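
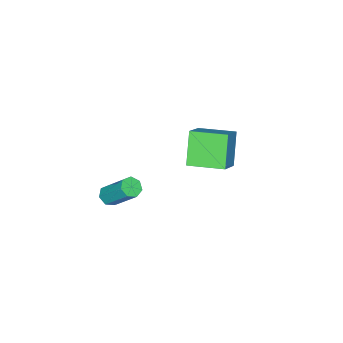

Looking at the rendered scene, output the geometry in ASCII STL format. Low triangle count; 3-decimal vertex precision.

solid 
facet normal -0.007 -0.650 -0.760
outer loop
vertex 3.925 -2.066 -0.634
vertex 3.424 -1.874 -0.794
vertex 3.932 -1.697 -0.95
endloop
endfacet
facet normal 1.000 -0.015 0.005
outer loop
vertex 3.925 -2.066 -0.634
vertex 3.932 -1.697 -0.95
vertex 3.937 -0.738 0.915
endloop
endfacet
facet normal 1.000 -0.015 0.005
outer loop
vertex 3.937 -0.738 0.915
vertex 3.932 -1.697 -0.95
vertex 3.944 -0.369 0.599
endloop
endfacet
facet normal 0.005 0.650 0.760
outer loop
vertex 3.937 -0.738 0.915
vertex 3.944 -0.369 0.599
vertex 3.436 -0.546 0.754
endloop
endfacet
facet normal -0.006 -0.651 -0.759
outer loop
vertex 3.932 -1.697 -0.95
vertex 3.424 -1.874 -0.794
vertex 3.556 -1.461 -1.149
endloop
endfacet
facet normal 0.635 0.584 -0.506
outer loop
vertex 3.932 -1.697 -0.95
vertex 3.556 -1.461 -1.149
vertex 3.944 -0.369 0.599
endloop
endfacet
facet normal 0.635 0.584 -0.506
outer loop
vertex 3.944 -0.369 0.599
vertex 3.556 -1.461 -1.149
vertex 3.569 -0.134 0.4
endloop
endfacet
facet normal 0.005 0.651 0.759
outer loop
vertex 3.944 -0.369 0.599
vertex 3.569 -0.134 0.4
vertex 3.436 -0.546 0.754
endloop
endfacet
facet normal -0.006 -0.651 -0.759
outer loop
vertex 3.556 -1.461 -1.149
vertex 3.424 -1.874 -0.794
vertex 3.081 -1.536 -1.081
endloop
endfacet
facet normal -0.208 0.744 -0.635
outer loop
vertex 3.556 -1.461 -1.149
vertex 3.081 -1.536 -1.081
vertex 3.569 -0.134 0.4
endloop
endfacet
facet normal -0.208 0.744 -0.635
outer loop
vertex 3.569 -0.134 0.4
vertex 3.081 -1.536 -1.081
vertex 3.093 -0.209 0.468
endloop
endfacet
facet normal 0.006 0.651 0.759
outer loop
vertex 3.569 -0.134 0.4
vertex 3.093 -0.209 0.468
vertex 3.436 -0.546 0.754
endloop
endfacet
facet normal -0.005 -0.650 -0.760
outer loop
vertex 3.081 -1.536 -1.081
vertex 3.424 -1.874 -0.794
vertex 2.864 -1.866 -0.797
endloop
endfacet
facet normal -0.895 0.342 -0.286
outer loop
vertex 3.081 -1.536 -1.081
vertex 2.864 -1.866 -0.797
vertex 3.093 -0.209 0.468
endloop
endfacet
facet normal -0.895 0.343 -0.287
outer loop
vertex 3.093 -0.209 0.468
vertex 2.864 -1.866 -0.797
vertex 2.876 -0.538 0.752
endloop
endfacet
facet normal 0.007 0.651 0.759
outer loop
vertex 3.093 -0.209 0.468
vertex 2.876 -0.538 0.752
vertex 3.436 -0.546 0.754
endloop
endfacet
facet normal -0.005 -0.651 -0.759
outer loop
vertex 2.864 -1.866 -0.797
vertex 3.424 -1.874 -0.794
vertex 3.068 -2.201 -0.511
endloop
endfacet
facet normal -0.907 -0.316 0.278
outer loop
vertex 2.864 -1.866 -0.797
vertex 3.068 -2.201 -0.511
vertex 2.876 -0.538 0.752
endloop
endfacet
facet normal -0.907 -0.317 0.279
outer loop
vertex 2.876 -0.538 0.752
vertex 3.068 -2.201 -0.511
vertex 3.081 -0.873 1.038
endloop
endfacet
facet normal 0.007 0.652 0.759
outer loop
vertex 2.876 -0.538 0.752
vertex 3.081 -0.873 1.038
vertex 3.436 -0.546 0.754
endloop
endfacet
facet normal -0.005 -0.651 -0.759
outer loop
vertex 3.068 -2.201 -0.511
vertex 3.424 -1.874 -0.794
vertex 3.54 -2.29 -0.438
endloop
endfacet
facet normal -0.237 -0.737 0.633
outer loop
vertex 3.068 -2.201 -0.511
vertex 3.54 -2.29 -0.438
vertex 3.081 -0.873 1.038
endloop
endfacet
facet normal -0.236 -0.737 0.634
outer loop
vertex 3.081 -0.873 1.038
vertex 3.54 -2.29 -0.438
vertex 3.553 -0.962 1.11
endloop
endfacet
facet normal 0.007 0.651 0.759
outer loop
vertex 3.081 -0.873 1.038
vertex 3.553 -0.962 1.11
vertex 3.436 -0.546 0.754
endloop
endfacet
facet normal -0.007 -0.651 -0.759
outer loop
vertex 3.54 -2.29 -0.438
vertex 3.424 -1.874 -0.794
vertex 3.925 -2.066 -0.634
endloop
endfacet
facet normal 0.612 -0.603 0.512
outer loop
vertex 3.54 -2.29 -0.438
vertex 3.925 -2.066 -0.634
vertex 3.553 -0.962 1.11
endloop
endfacet
facet normal 0.612 -0.603 0.512
outer loop
vertex 3.553 -0.962 1.11
vertex 3.925 -2.066 -0.634
vertex 3.937 -0.738 0.915
endloop
endfacet
facet normal 0.006 0.651 0.759
outer loop
vertex 3.553 -0.962 1.11
vertex 3.937 -0.738 0.915
vertex 3.436 -0.546 0.754
endloop
endfacet
facet normal -0.519 -0.325 0.791
outer loop
vertex -1.839 -1.47 0.229
vertex -2.59 0.24 0.438
vertex -3.041 -1.881 -0.728
endloop
endfacet
facet normal 0.400 -0.910 -0.112
outer loop
vertex -2.05 -1.26 -2.238
vertex -1.839 -1.47 0.229
vertex -3.041 -1.881 -0.728
endloop
endfacet
facet normal -0.519 -0.324 0.791
outer loop
vertex -3.041 -1.881 -0.728
vertex -2.59 0.24 0.438
vertex -3.792 -0.17 -0.519
endloop
endfacet
facet normal -0.756 -0.258 -0.602
outer loop
vertex -3.792 -0.17 -0.519
vertex -2.05 -1.26 -2.238
vertex -3.041 -1.881 -0.728
endloop
endfacet
facet normal 0.756 0.258 0.602
outer loop
vertex -1.839 -1.47 0.229
vertex -1.599 0.861 -1.072
vertex -2.59 0.24 0.438
endloop
endfacet
facet normal 0.399 -0.910 -0.112
outer loop
vertex -0.848 -0.85 -1.281
vertex -1.839 -1.47 0.229
vertex -2.05 -1.26 -2.238
endloop
endfacet
facet normal 0.756 0.258 0.602
outer loop
vertex -0.848 -0.85 -1.281
vertex -1.599 0.861 -1.072
vertex -1.839 -1.47 0.229
endloop
endfacet
facet normal -0.400 0.910 0.112
outer loop
vertex -2.59 0.24 0.438
vertex -1.599 0.861 -1.072
vertex -3.792 -0.17 -0.519
endloop
endfacet
facet normal -0.756 -0.258 -0.602
outer loop
vertex -2.801 0.45 -2.029
vertex -2.05 -1.26 -2.238
vertex -3.792 -0.17 -0.519
endloop
endfacet
facet normal -0.400 0.910 0.111
outer loop
vertex -3.792 -0.17 -0.519
vertex -1.599 0.861 -1.072
vertex -2.801 0.45 -2.029
endloop
endfacet
facet normal 0.519 0.325 -0.791
outer loop
vertex -2.801 0.45 -2.029
vertex -0.848 -0.85 -1.281
vertex -2.05 -1.26 -2.238
endloop
endfacet
facet normal 0.519 0.324 -0.791
outer loop
vertex -1.599 0.861 -1.072
vertex -0.848 -0.85 -1.281
vertex -2.801 0.45 -2.029
endloop
endfacet

endsolid


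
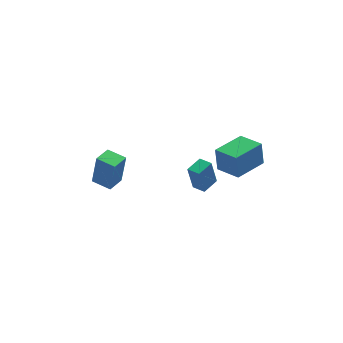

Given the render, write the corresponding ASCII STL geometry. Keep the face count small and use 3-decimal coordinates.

solid 
facet normal -0.746 -0.666 0.028
outer loop
vertex 3.094 -3.709 1.674
vertex 2.128 -2.636 1.456
vertex 3.206 -3.895 0.26
endloop
endfacet
facet normal 0.662 -0.735 0.149
outer loop
vertex 4.652 -2.604 0.204
vertex 3.094 -3.709 1.674
vertex 3.206 -3.895 0.26
endloop
endfacet
facet normal -0.745 -0.666 0.029
outer loop
vertex 3.206 -3.895 0.26
vertex 2.128 -2.636 1.456
vertex 2.24 -2.823 0.042
endloop
endfacet
facet normal 0.078 -0.130 -0.988
outer loop
vertex 2.24 -2.823 0.042
vertex 4.652 -2.604 0.204
vertex 3.206 -3.895 0.26
endloop
endfacet
facet normal -0.078 0.130 0.988
outer loop
vertex 3.094 -3.709 1.674
vertex 3.574 -1.345 1.4
vertex 2.128 -2.636 1.456
endloop
endfacet
facet normal 0.662 -0.734 0.150
outer loop
vertex 4.54 -2.417 1.618
vertex 3.094 -3.709 1.674
vertex 4.652 -2.604 0.204
endloop
endfacet
facet normal -0.078 0.130 0.988
outer loop
vertex 4.54 -2.417 1.618
vertex 3.574 -1.345 1.4
vertex 3.094 -3.709 1.674
endloop
endfacet
facet normal -0.662 0.735 -0.150
outer loop
vertex 2.128 -2.636 1.456
vertex 3.574 -1.345 1.4
vertex 2.24 -2.823 0.042
endloop
endfacet
facet normal 0.078 -0.130 -0.988
outer loop
vertex 3.686 -1.531 -0.014
vertex 4.652 -2.604 0.204
vertex 2.24 -2.823 0.042
endloop
endfacet
facet normal -0.662 0.734 -0.149
outer loop
vertex 2.24 -2.823 0.042
vertex 3.574 -1.345 1.4
vertex 3.686 -1.531 -0.014
endloop
endfacet
facet normal 0.746 0.666 -0.029
outer loop
vertex 3.686 -1.531 -0.014
vertex 4.54 -2.417 1.618
vertex 4.652 -2.604 0.204
endloop
endfacet
facet normal 0.745 0.666 -0.029
outer loop
vertex 3.574 -1.345 1.4
vertex 4.54 -2.417 1.618
vertex 3.686 -1.531 -0.014
endloop
endfacet
facet normal -0.806 0.580 0.123
outer loop
vertex -3.911 1.016 -2.115
vertex -3.272 1.92 -2.189
vertex -4.187 1.05 -4.085
endloop
endfacet
facet normal -0.576 -0.815 0.067
outer loop
vertex -3.228 0.36 -4.231
vertex -3.911 1.016 -2.115
vertex -4.187 1.05 -4.085
endloop
endfacet
facet normal -0.805 0.580 0.122
outer loop
vertex -4.187 1.05 -4.085
vertex -3.272 1.92 -2.189
vertex -3.547 1.954 -4.159
endloop
endfacet
facet normal -0.139 0.017 -0.990
outer loop
vertex -3.547 1.954 -4.159
vertex -3.228 0.36 -4.231
vertex -4.187 1.05 -4.085
endloop
endfacet
facet normal 0.139 -0.017 0.990
outer loop
vertex -3.911 1.016 -2.115
vertex -2.313 1.23 -2.335
vertex -3.272 1.92 -2.189
endloop
endfacet
facet normal -0.576 -0.814 0.066
outer loop
vertex -2.953 0.326 -2.261
vertex -3.911 1.016 -2.115
vertex -3.228 0.36 -4.231
endloop
endfacet
facet normal 0.139 -0.017 0.990
outer loop
vertex -2.953 0.326 -2.261
vertex -2.313 1.23 -2.335
vertex -3.911 1.016 -2.115
endloop
endfacet
facet normal 0.576 0.815 -0.066
outer loop
vertex -3.272 1.92 -2.189
vertex -2.313 1.23 -2.335
vertex -3.547 1.954 -4.159
endloop
endfacet
facet normal -0.139 0.017 -0.990
outer loop
vertex -2.589 1.264 -4.305
vertex -3.228 0.36 -4.231
vertex -3.547 1.954 -4.159
endloop
endfacet
facet normal 0.576 0.814 -0.067
outer loop
vertex -3.547 1.954 -4.159
vertex -2.313 1.23 -2.335
vertex -2.589 1.264 -4.305
endloop
endfacet
facet normal 0.806 -0.580 -0.122
outer loop
vertex -2.589 1.264 -4.305
vertex -2.953 0.326 -2.261
vertex -3.228 0.36 -4.231
endloop
endfacet
facet normal 0.805 -0.580 -0.123
outer loop
vertex -2.313 1.23 -2.335
vertex -2.953 0.326 -2.261
vertex -2.589 1.264 -4.305
endloop
endfacet
facet normal -0.676 -0.717 -0.172
outer loop
vertex 1.438 -1.06 -1.91
vertex 0.868 -0.504 -1.986
vertex 1.749 -0.963 -3.538
endloop
endfacet
facet normal 0.713 -0.695 0.095
outer loop
vertex 2.472 -0.196 -3.354
vertex 1.438 -1.06 -1.91
vertex 1.749 -0.963 -3.538
endloop
endfacet
facet normal -0.677 -0.716 -0.172
outer loop
vertex 1.749 -0.963 -3.538
vertex 0.868 -0.504 -1.986
vertex 1.179 -0.406 -3.614
endloop
endfacet
facet normal 0.188 0.058 -0.980
outer loop
vertex 1.179 -0.406 -3.614
vertex 2.472 -0.196 -3.354
vertex 1.749 -0.963 -3.538
endloop
endfacet
facet normal -0.188 -0.058 0.981
outer loop
vertex 1.438 -1.06 -1.91
vertex 1.591 0.263 -1.802
vertex 0.868 -0.504 -1.986
endloop
endfacet
facet normal 0.713 -0.695 0.094
outer loop
vertex 2.161 -0.294 -1.726
vertex 1.438 -1.06 -1.91
vertex 2.472 -0.196 -3.354
endloop
endfacet
facet normal -0.188 -0.058 0.980
outer loop
vertex 2.161 -0.294 -1.726
vertex 1.591 0.263 -1.802
vertex 1.438 -1.06 -1.91
endloop
endfacet
facet normal -0.713 0.695 -0.094
outer loop
vertex 0.868 -0.504 -1.986
vertex 1.591 0.263 -1.802
vertex 1.179 -0.406 -3.614
endloop
endfacet
facet normal 0.188 0.058 -0.980
outer loop
vertex 1.902 0.36 -3.43
vertex 2.472 -0.196 -3.354
vertex 1.179 -0.406 -3.614
endloop
endfacet
facet normal -0.713 0.695 -0.095
outer loop
vertex 1.179 -0.406 -3.614
vertex 1.591 0.263 -1.802
vertex 1.902 0.36 -3.43
endloop
endfacet
facet normal 0.676 0.717 0.172
outer loop
vertex 1.902 0.36 -3.43
vertex 2.161 -0.294 -1.726
vertex 2.472 -0.196 -3.354
endloop
endfacet
facet normal 0.677 0.716 0.172
outer loop
vertex 1.591 0.263 -1.802
vertex 2.161 -0.294 -1.726
vertex 1.902 0.36 -3.43
endloop
endfacet

endsolid


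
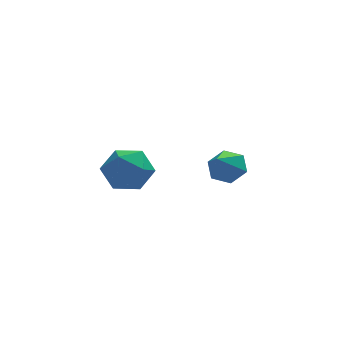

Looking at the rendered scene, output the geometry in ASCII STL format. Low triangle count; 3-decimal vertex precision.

solid 
facet normal -0.124 0.988 0.091
outer loop
vertex -4.49 -1.299 1.659
vertex -4.352 -1.388 2.814
vertex -3.425 -1.209 2.128
endloop
endfacet
facet normal 0.168 0.825 -0.539
outer loop
vertex -4.49 -1.299 1.659
vertex -3.425 -1.209 2.128
vertex -3.58 -1.819 1.146
endloop
endfacet
facet normal -0.277 0.384 -0.881
outer loop
vertex -4.49 -1.299 1.659
vertex -3.58 -1.819 1.146
vertex -4.603 -2.376 1.225
endloop
endfacet
facet normal -0.844 0.274 -0.461
outer loop
vertex -4.49 -1.299 1.659
vertex -4.603 -2.376 1.225
vertex -5.08 -2.109 2.256
endloop
endfacet
facet normal -0.749 0.648 0.139
outer loop
vertex -4.49 -1.299 1.659
vertex -5.08 -2.109 2.256
vertex -4.352 -1.388 2.814
endloop
endfacet
facet normal 0.777 0.473 -0.416
outer loop
vertex -3.58 -1.819 1.146
vertex -3.425 -1.209 2.128
vertex -2.88 -2.231 1.984
endloop
endfacet
facet normal 0.305 0.737 0.604
outer loop
vertex -3.425 -1.209 2.128
vertex -4.352 -1.388 2.814
vertex -3.357 -1.964 3.015
endloop
endfacet
facet normal -0.707 0.186 0.682
outer loop
vertex -4.352 -1.388 2.814
vertex -5.08 -2.109 2.256
vertex -4.38 -2.521 3.094
endloop
endfacet
facet normal -0.861 -0.418 -0.290
outer loop
vertex -5.08 -2.109 2.256
vertex -4.603 -2.376 1.225
vertex -4.535 -3.131 2.112
endloop
endfacet
facet normal 0.056 -0.241 -0.969
outer loop
vertex -4.603 -2.376 1.225
vertex -3.58 -1.819 1.146
vertex -3.608 -2.952 1.426
endloop
endfacet
facet normal 0.844 -0.274 0.461
outer loop
vertex -3.47 -3.041 2.581
vertex -2.88 -2.231 1.984
vertex -3.357 -1.964 3.015
endloop
endfacet
facet normal 0.277 -0.384 0.881
outer loop
vertex -3.47 -3.041 2.581
vertex -3.357 -1.964 3.015
vertex -4.38 -2.521 3.094
endloop
endfacet
facet normal -0.168 -0.825 0.539
outer loop
vertex -3.47 -3.041 2.581
vertex -4.38 -2.521 3.094
vertex -4.535 -3.131 2.112
endloop
endfacet
facet normal 0.124 -0.988 -0.091
outer loop
vertex -3.47 -3.041 2.581
vertex -4.535 -3.131 2.112
vertex -3.608 -2.952 1.426
endloop
endfacet
facet normal 0.749 -0.648 -0.139
outer loop
vertex -3.47 -3.041 2.581
vertex -3.608 -2.952 1.426
vertex -2.88 -2.231 1.984
endloop
endfacet
facet normal 0.861 0.418 0.290
outer loop
vertex -3.357 -1.964 3.015
vertex -2.88 -2.231 1.984
vertex -3.425 -1.209 2.128
endloop
endfacet
facet normal -0.056 0.241 0.969
outer loop
vertex -4.38 -2.521 3.094
vertex -3.357 -1.964 3.015
vertex -4.352 -1.388 2.814
endloop
endfacet
facet normal -0.777 -0.473 0.416
outer loop
vertex -4.535 -3.131 2.112
vertex -4.38 -2.521 3.094
vertex -5.08 -2.109 2.256
endloop
endfacet
facet normal -0.305 -0.737 -0.604
outer loop
vertex -3.608 -2.952 1.426
vertex -4.535 -3.131 2.112
vertex -4.603 -2.376 1.225
endloop
endfacet
facet normal 0.707 -0.186 -0.682
outer loop
vertex -2.88 -2.231 1.984
vertex -3.608 -2.952 1.426
vertex -3.58 -1.819 1.146
endloop
endfacet
facet normal 0.390 0.627 -0.674
outer loop
vertex 1.82 2.229 -1.194
vertex 1.068 2.772 -1.124
vertex 1.8 2.916 -0.567
endloop
endfacet
facet normal 0.680 -0.483 0.551
outer loop
vertex 1.82 2.229 -1.194
vertex 1.8 2.916 -0.567
vertex 0.372 1.648 0.084
endloop
endfacet
facet normal 0.390 0.628 -0.674
outer loop
vertex 1.8 2.916 -0.567
vertex 1.068 2.772 -1.124
vertex 1.048 3.458 -0.497
endloop
endfacet
facet normal 0.242 0.213 0.947
outer loop
vertex 1.8 2.916 -0.567
vertex 1.048 3.458 -0.497
vertex 0.372 1.648 0.084
endloop
endfacet
facet normal 0.389 0.628 -0.674
outer loop
vertex 1.048 3.458 -0.497
vertex 1.068 2.772 -1.124
vertex 0.316 3.314 -1.053
endloop
endfacet
facet normal -0.597 0.439 0.672
outer loop
vertex 1.048 3.458 -0.497
vertex 0.316 3.314 -1.053
vertex 0.372 1.648 0.084
endloop
endfacet
facet normal 0.389 0.628 -0.675
outer loop
vertex 0.316 3.314 -1.053
vertex 1.068 2.772 -1.124
vertex 0.337 2.627 -1.68
endloop
endfacet
facet normal -0.999 -0.032 0.002
outer loop
vertex 0.316 3.314 -1.053
vertex 0.337 2.627 -1.68
vertex 0.372 1.648 0.084
endloop
endfacet
facet normal 0.389 0.627 -0.675
outer loop
vertex 0.337 2.627 -1.68
vertex 1.068 2.772 -1.124
vertex 1.089 2.085 -1.75
endloop
endfacet
facet normal -0.561 -0.728 -0.393
outer loop
vertex 0.337 2.627 -1.68
vertex 1.089 2.085 -1.75
vertex 0.372 1.648 0.084
endloop
endfacet
facet normal 0.390 0.627 -0.675
outer loop
vertex 1.089 2.085 -1.75
vertex 1.068 2.772 -1.124
vertex 1.82 2.229 -1.194
endloop
endfacet
facet normal 0.278 -0.953 -0.118
outer loop
vertex 1.089 2.085 -1.75
vertex 1.82 2.229 -1.194
vertex 0.372 1.648 0.084
endloop
endfacet

endsolid


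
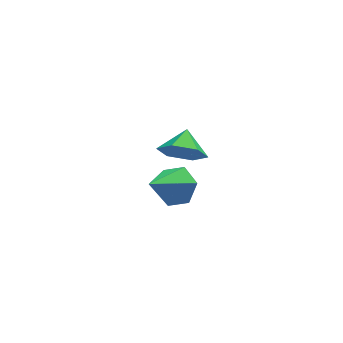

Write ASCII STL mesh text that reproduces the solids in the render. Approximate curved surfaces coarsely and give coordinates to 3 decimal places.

solid 
facet normal -0.407 -0.807 -0.429
outer loop
vertex -2.897 1.053 2.287
vertex -3.337 0.858 3.071
vertex -3.737 1.395 2.44
endloop
endfacet
facet normal 0.270 0.858 -0.436
outer loop
vertex -2.897 1.053 2.287
vertex -3.737 1.395 2.44
vertex -2.923 1.682 3.509
endloop
endfacet
facet normal -0.407 -0.807 -0.429
outer loop
vertex -3.737 1.395 2.44
vertex -3.337 0.858 3.071
vertex -4.177 1.2 3.224
endloop
endfacet
facet normal -0.364 0.931 0.027
outer loop
vertex -3.737 1.395 2.44
vertex -4.177 1.2 3.224
vertex -2.923 1.682 3.509
endloop
endfacet
facet normal -0.407 -0.807 -0.429
outer loop
vertex -4.177 1.2 3.224
vertex -3.337 0.858 3.071
vertex -3.777 0.663 3.855
endloop
endfacet
facet normal -0.384 0.569 0.727
outer loop
vertex -4.177 1.2 3.224
vertex -3.777 0.663 3.855
vertex -2.923 1.682 3.509
endloop
endfacet
facet normal -0.405 -0.808 -0.428
outer loop
vertex -3.777 0.663 3.855
vertex -3.337 0.858 3.071
vertex -2.937 0.322 3.703
endloop
endfacet
facet normal 0.229 0.135 0.964
outer loop
vertex -3.777 0.663 3.855
vertex -2.937 0.322 3.703
vertex -2.923 1.682 3.509
endloop
endfacet
facet normal -0.405 -0.808 -0.429
outer loop
vertex -2.937 0.322 3.703
vertex -3.337 0.858 3.071
vertex -2.496 0.517 2.919
endloop
endfacet
facet normal 0.863 0.063 0.501
outer loop
vertex -2.937 0.322 3.703
vertex -2.496 0.517 2.919
vertex -2.923 1.682 3.509
endloop
endfacet
facet normal -0.405 -0.808 -0.428
outer loop
vertex -2.496 0.517 2.919
vertex -3.337 0.858 3.071
vertex -2.897 1.053 2.287
endloop
endfacet
facet normal 0.883 0.425 -0.200
outer loop
vertex -2.496 0.517 2.919
vertex -2.897 1.053 2.287
vertex -2.923 1.682 3.509
endloop
endfacet
facet normal 0.614 0.385 -0.689
outer loop
vertex -2.479 3.501 -0.888
vertex -2.921 3.065 -1.526
vertex -3.172 3.886 -1.291
endloop
endfacet
facet normal -0.101 0.627 0.772
outer loop
vertex -2.479 3.501 -0.888
vertex -3.172 3.886 -1.291
vertex -4.179 2.275 -0.114
endloop
endfacet
facet normal 0.614 0.385 -0.689
outer loop
vertex -3.172 3.886 -1.291
vertex -2.921 3.065 -1.526
vertex -3.615 3.45 -1.929
endloop
endfacet
facet normal -0.790 0.597 0.141
outer loop
vertex -3.172 3.886 -1.291
vertex -3.615 3.45 -1.929
vertex -4.179 2.275 -0.114
endloop
endfacet
facet normal 0.614 0.386 -0.689
outer loop
vertex -3.615 3.45 -1.929
vertex -2.921 3.065 -1.526
vertex -3.363 2.629 -2.164
endloop
endfacet
facet normal -0.906 -0.167 -0.389
outer loop
vertex -3.615 3.45 -1.929
vertex -3.363 2.629 -2.164
vertex -4.179 2.275 -0.114
endloop
endfacet
facet normal 0.614 0.386 -0.689
outer loop
vertex -3.363 2.629 -2.164
vertex -2.921 3.065 -1.526
vertex -2.669 2.244 -1.761
endloop
endfacet
facet normal -0.332 -0.899 -0.287
outer loop
vertex -3.363 2.629 -2.164
vertex -2.669 2.244 -1.761
vertex -4.179 2.275 -0.114
endloop
endfacet
facet normal 0.614 0.386 -0.689
outer loop
vertex -2.669 2.244 -1.761
vertex -2.921 3.065 -1.526
vertex -2.227 2.68 -1.123
endloop
endfacet
facet normal 0.358 -0.868 0.345
outer loop
vertex -2.669 2.244 -1.761
vertex -2.227 2.68 -1.123
vertex -4.179 2.275 -0.114
endloop
endfacet
facet normal 0.614 0.386 -0.689
outer loop
vertex -2.227 2.68 -1.123
vertex -2.921 3.065 -1.526
vertex -2.479 3.501 -0.888
endloop
endfacet
facet normal 0.474 -0.105 0.874
outer loop
vertex -2.227 2.68 -1.123
vertex -2.479 3.501 -0.888
vertex -4.179 2.275 -0.114
endloop
endfacet

endsolid


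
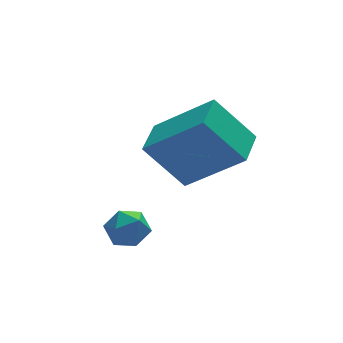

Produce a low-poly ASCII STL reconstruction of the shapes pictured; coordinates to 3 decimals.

solid 
facet normal -0.492 0.746 0.449
outer loop
vertex -1.159 -2.262 -2.738
vertex -1.719 -2.635 -2.732
vertex -1.29 -2.664 -2.214
endloop
endfacet
facet normal 0.201 0.752 0.627
outer loop
vertex -1.159 -2.262 -2.738
vertex -1.29 -2.664 -2.214
vertex -0.665 -2.626 -2.46
endloop
endfacet
facet normal 0.583 0.812 0.028
outer loop
vertex -1.159 -2.262 -2.738
vertex -0.665 -2.626 -2.46
vertex -0.708 -2.572 -3.13
endloop
endfacet
facet normal 0.126 0.844 -0.522
outer loop
vertex -1.159 -2.262 -2.738
vertex -0.708 -2.572 -3.13
vertex -1.36 -2.578 -3.297
endloop
endfacet
facet normal -0.537 0.802 -0.260
outer loop
vertex -1.159 -2.262 -2.738
vertex -1.36 -2.578 -3.297
vertex -1.719 -2.635 -2.732
endloop
endfacet
facet normal 0.357 0.122 0.926
outer loop
vertex -0.665 -2.626 -2.46
vertex -1.29 -2.664 -2.214
vertex -0.92 -3.222 -2.283
endloop
endfacet
facet normal -0.762 0.114 0.637
outer loop
vertex -1.29 -2.664 -2.214
vertex -1.719 -2.635 -2.732
vertex -1.572 -3.228 -2.45
endloop
endfacet
facet normal -0.835 0.206 -0.510
outer loop
vertex -1.719 -2.635 -2.732
vertex -1.36 -2.578 -3.297
vertex -1.615 -3.174 -3.12
endloop
endfacet
facet normal 0.236 0.272 -0.933
outer loop
vertex -1.36 -2.578 -3.297
vertex -0.708 -2.572 -3.13
vertex -0.99 -3.136 -3.366
endloop
endfacet
facet normal 0.974 0.220 -0.045
outer loop
vertex -0.708 -2.572 -3.13
vertex -0.665 -2.626 -2.46
vertex -0.561 -3.165 -2.848
endloop
endfacet
facet normal -0.126 -0.844 0.522
outer loop
vertex -1.121 -3.538 -2.842
vertex -0.92 -3.222 -2.283
vertex -1.572 -3.228 -2.45
endloop
endfacet
facet normal -0.583 -0.812 -0.028
outer loop
vertex -1.121 -3.538 -2.842
vertex -1.572 -3.228 -2.45
vertex -1.615 -3.174 -3.12
endloop
endfacet
facet normal -0.201 -0.752 -0.627
outer loop
vertex -1.121 -3.538 -2.842
vertex -1.615 -3.174 -3.12
vertex -0.99 -3.136 -3.366
endloop
endfacet
facet normal 0.492 -0.746 -0.449
outer loop
vertex -1.121 -3.538 -2.842
vertex -0.99 -3.136 -3.366
vertex -0.561 -3.165 -2.848
endloop
endfacet
facet normal 0.537 -0.802 0.260
outer loop
vertex -1.121 -3.538 -2.842
vertex -0.561 -3.165 -2.848
vertex -0.92 -3.222 -2.283
endloop
endfacet
facet normal -0.236 -0.272 0.933
outer loop
vertex -1.572 -3.228 -2.45
vertex -0.92 -3.222 -2.283
vertex -1.29 -2.664 -2.214
endloop
endfacet
facet normal -0.974 -0.220 0.045
outer loop
vertex -1.615 -3.174 -3.12
vertex -1.572 -3.228 -2.45
vertex -1.719 -2.635 -2.732
endloop
endfacet
facet normal -0.357 -0.122 -0.926
outer loop
vertex -0.99 -3.136 -3.366
vertex -1.615 -3.174 -3.12
vertex -1.36 -2.578 -3.297
endloop
endfacet
facet normal 0.762 -0.114 -0.637
outer loop
vertex -0.561 -3.165 -2.848
vertex -0.99 -3.136 -3.366
vertex -0.708 -2.572 -3.13
endloop
endfacet
facet normal 0.835 -0.206 0.510
outer loop
vertex -0.92 -3.222 -2.283
vertex -0.561 -3.165 -2.848
vertex -0.665 -2.626 -2.46
endloop
endfacet
facet normal -0.605 0.469 -0.643
outer loop
vertex -0.413 -2.015 -0.434
vertex 0.273 -1.01 -0.346
vertex 0.574 -2.571 -1.769
endloop
endfacet
facet normal -0.562 -0.824 -0.073
outer loop
vertex 1.887 -3.59 -0.374
vertex -0.413 -2.015 -0.434
vertex 0.574 -2.571 -1.769
endloop
endfacet
facet normal -0.606 0.469 -0.643
outer loop
vertex 0.574 -2.571 -1.769
vertex 0.273 -1.01 -0.346
vertex 1.259 -1.565 -1.68
endloop
endfacet
facet normal 0.564 -0.317 -0.762
outer loop
vertex 1.259 -1.565 -1.68
vertex 1.887 -3.59 -0.374
vertex 0.574 -2.571 -1.769
endloop
endfacet
facet normal -0.563 0.318 0.763
outer loop
vertex -0.413 -2.015 -0.434
vertex 1.586 -2.029 1.049
vertex 0.273 -1.01 -0.346
endloop
endfacet
facet normal -0.562 -0.824 -0.073
outer loop
vertex 0.901 -3.035 0.96
vertex -0.413 -2.015 -0.434
vertex 1.887 -3.59 -0.374
endloop
endfacet
facet normal -0.564 0.316 0.763
outer loop
vertex 0.901 -3.035 0.96
vertex 1.586 -2.029 1.049
vertex -0.413 -2.015 -0.434
endloop
endfacet
facet normal 0.562 0.824 0.073
outer loop
vertex 0.273 -1.01 -0.346
vertex 1.586 -2.029 1.049
vertex 1.259 -1.565 -1.68
endloop
endfacet
facet normal 0.563 -0.317 -0.763
outer loop
vertex 2.573 -2.585 -0.286
vertex 1.887 -3.59 -0.374
vertex 1.259 -1.565 -1.68
endloop
endfacet
facet normal 0.562 0.824 0.073
outer loop
vertex 1.259 -1.565 -1.68
vertex 1.586 -2.029 1.049
vertex 2.573 -2.585 -0.286
endloop
endfacet
facet normal 0.605 -0.469 0.643
outer loop
vertex 2.573 -2.585 -0.286
vertex 0.901 -3.035 0.96
vertex 1.887 -3.59 -0.374
endloop
endfacet
facet normal 0.605 -0.469 0.643
outer loop
vertex 1.586 -2.029 1.049
vertex 0.901 -3.035 0.96
vertex 2.573 -2.585 -0.286
endloop
endfacet

endsolid


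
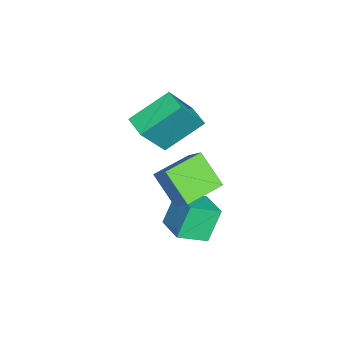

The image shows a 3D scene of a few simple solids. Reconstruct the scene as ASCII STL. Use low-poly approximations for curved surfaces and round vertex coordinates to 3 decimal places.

solid 
facet normal -0.501 -0.544 0.673
outer loop
vertex 3.325 -3.289 0.88
vertex 2.299 -2.187 1.006
vertex 2.719 -3.758 0.05
endloop
endfacet
facet normal 0.679 -0.729 -0.084
outer loop
vertex 3.461 -2.953 -0.946
vertex 3.325 -3.289 0.88
vertex 2.719 -3.758 0.05
endloop
endfacet
facet normal -0.501 -0.544 0.673
outer loop
vertex 2.719 -3.758 0.05
vertex 2.299 -2.187 1.006
vertex 1.693 -2.656 0.176
endloop
endfacet
facet normal -0.536 -0.415 -0.735
outer loop
vertex 1.693 -2.656 0.176
vertex 3.461 -2.953 -0.946
vertex 2.719 -3.758 0.05
endloop
endfacet
facet normal 0.536 0.415 0.735
outer loop
vertex 3.325 -3.289 0.88
vertex 3.041 -1.382 0.01
vertex 2.299 -2.187 1.006
endloop
endfacet
facet normal 0.679 -0.729 -0.084
outer loop
vertex 4.067 -2.484 -0.116
vertex 3.325 -3.289 0.88
vertex 3.461 -2.953 -0.946
endloop
endfacet
facet normal 0.536 0.415 0.735
outer loop
vertex 4.067 -2.484 -0.116
vertex 3.041 -1.382 0.01
vertex 3.325 -3.289 0.88
endloop
endfacet
facet normal -0.679 0.729 0.084
outer loop
vertex 2.299 -2.187 1.006
vertex 3.041 -1.382 0.01
vertex 1.693 -2.656 0.176
endloop
endfacet
facet normal -0.536 -0.415 -0.735
outer loop
vertex 2.435 -1.851 -0.82
vertex 3.461 -2.953 -0.946
vertex 1.693 -2.656 0.176
endloop
endfacet
facet normal -0.679 0.729 0.084
outer loop
vertex 1.693 -2.656 0.176
vertex 3.041 -1.382 0.01
vertex 2.435 -1.851 -0.82
endloop
endfacet
facet normal 0.501 0.544 -0.673
outer loop
vertex 2.435 -1.851 -0.82
vertex 4.067 -2.484 -0.116
vertex 3.461 -2.953 -0.946
endloop
endfacet
facet normal 0.501 0.544 -0.673
outer loop
vertex 3.041 -1.382 0.01
vertex 4.067 -2.484 -0.116
vertex 2.435 -1.851 -0.82
endloop
endfacet
facet normal -0.426 0.305 0.852
outer loop
vertex 2.13 -3.043 -1.561
vertex 3.177 -2.457 -1.247
vertex 1.724 -2.008 -2.134
endloop
endfacet
facet normal -0.845 -0.472 -0.253
outer loop
vertex 2.303 -2.423 -3.293
vertex 2.13 -3.043 -1.561
vertex 1.724 -2.008 -2.134
endloop
endfacet
facet normal -0.426 0.305 0.852
outer loop
vertex 1.724 -2.008 -2.134
vertex 3.177 -2.457 -1.247
vertex 2.771 -1.423 -1.82
endloop
endfacet
facet normal -0.325 0.827 -0.458
outer loop
vertex 2.771 -1.423 -1.82
vertex 2.303 -2.423 -3.293
vertex 1.724 -2.008 -2.134
endloop
endfacet
facet normal 0.325 -0.827 0.459
outer loop
vertex 2.13 -3.043 -1.561
vertex 3.756 -2.872 -2.406
vertex 3.177 -2.457 -1.247
endloop
endfacet
facet normal -0.844 -0.472 -0.253
outer loop
vertex 2.709 -3.457 -2.72
vertex 2.13 -3.043 -1.561
vertex 2.303 -2.423 -3.293
endloop
endfacet
facet normal 0.325 -0.827 0.458
outer loop
vertex 2.709 -3.457 -2.72
vertex 3.756 -2.872 -2.406
vertex 2.13 -3.043 -1.561
endloop
endfacet
facet normal 0.845 0.472 0.253
outer loop
vertex 3.177 -2.457 -1.247
vertex 3.756 -2.872 -2.406
vertex 2.771 -1.423 -1.82
endloop
endfacet
facet normal -0.326 0.827 -0.458
outer loop
vertex 3.35 -1.837 -2.979
vertex 2.303 -2.423 -3.293
vertex 2.771 -1.423 -1.82
endloop
endfacet
facet normal 0.845 0.472 0.253
outer loop
vertex 2.771 -1.423 -1.82
vertex 3.756 -2.872 -2.406
vertex 3.35 -1.837 -2.979
endloop
endfacet
facet normal 0.426 -0.305 -0.852
outer loop
vertex 3.35 -1.837 -2.979
vertex 2.709 -3.457 -2.72
vertex 2.303 -2.423 -3.293
endloop
endfacet
facet normal 0.426 -0.305 -0.852
outer loop
vertex 3.756 -2.872 -2.406
vertex 2.709 -3.457 -2.72
vertex 3.35 -1.837 -2.979
endloop
endfacet
facet normal -0.805 -0.565 0.178
outer loop
vertex 0.426 -3.433 2.455
vertex -0.479 -2.689 0.724
vertex 1.146 -4.757 1.509
endloop
endfacet
facet normal 0.433 -0.356 0.828
outer loop
vertex 1.839 -4.271 1.356
vertex 0.426 -3.433 2.455
vertex 1.146 -4.757 1.509
endloop
endfacet
facet normal -0.805 -0.565 0.178
outer loop
vertex 1.146 -4.757 1.509
vertex -0.479 -2.689 0.724
vertex 0.241 -4.013 -0.222
endloop
endfacet
facet normal 0.405 -0.744 -0.531
outer loop
vertex 0.241 -4.013 -0.222
vertex 1.839 -4.271 1.356
vertex 1.146 -4.757 1.509
endloop
endfacet
facet normal -0.405 0.744 0.531
outer loop
vertex 0.426 -3.433 2.455
vertex 0.214 -2.203 0.571
vertex -0.479 -2.689 0.724
endloop
endfacet
facet normal 0.433 -0.356 0.828
outer loop
vertex 1.119 -2.947 2.302
vertex 0.426 -3.433 2.455
vertex 1.839 -4.271 1.356
endloop
endfacet
facet normal -0.405 0.744 0.531
outer loop
vertex 1.119 -2.947 2.302
vertex 0.214 -2.203 0.571
vertex 0.426 -3.433 2.455
endloop
endfacet
facet normal -0.433 0.356 -0.828
outer loop
vertex -0.479 -2.689 0.724
vertex 0.214 -2.203 0.571
vertex 0.241 -4.013 -0.222
endloop
endfacet
facet normal 0.405 -0.744 -0.531
outer loop
vertex 0.934 -3.527 -0.375
vertex 1.839 -4.271 1.356
vertex 0.241 -4.013 -0.222
endloop
endfacet
facet normal -0.433 0.356 -0.828
outer loop
vertex 0.241 -4.013 -0.222
vertex 0.214 -2.203 0.571
vertex 0.934 -3.527 -0.375
endloop
endfacet
facet normal 0.805 0.565 -0.178
outer loop
vertex 0.934 -3.527 -0.375
vertex 1.119 -2.947 2.302
vertex 1.839 -4.271 1.356
endloop
endfacet
facet normal 0.805 0.565 -0.178
outer loop
vertex 0.214 -2.203 0.571
vertex 1.119 -2.947 2.302
vertex 0.934 -3.527 -0.375
endloop
endfacet

endsolid


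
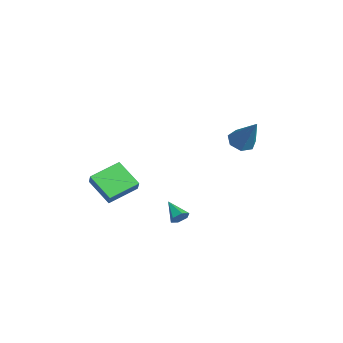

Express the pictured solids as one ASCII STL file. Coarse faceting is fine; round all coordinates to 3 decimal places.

solid 
facet normal -0.622 0.054 -0.781
outer loop
vertex -4.205 -4.76 -0.002
vertex -4.711 -3.23 0.507
vertex -3.011 -4.064 -0.904
endloop
endfacet
facet normal 0.300 -0.905 -0.302
outer loop
vertex -2.489 -4.11 -0.247
vertex -4.205 -4.76 -0.002
vertex -3.011 -4.064 -0.904
endloop
endfacet
facet normal -0.622 0.055 -0.781
outer loop
vertex -3.011 -4.064 -0.904
vertex -4.711 -3.23 0.507
vertex -3.517 -2.535 -0.394
endloop
endfacet
facet normal 0.724 0.422 -0.546
outer loop
vertex -3.517 -2.535 -0.394
vertex -2.489 -4.11 -0.247
vertex -3.011 -4.064 -0.904
endloop
endfacet
facet normal -0.724 -0.421 0.546
outer loop
vertex -4.205 -4.76 -0.002
vertex -4.189 -3.276 1.164
vertex -4.711 -3.23 0.507
endloop
endfacet
facet normal 0.300 -0.905 -0.301
outer loop
vertex -3.683 -4.805 0.654
vertex -4.205 -4.76 -0.002
vertex -2.489 -4.11 -0.247
endloop
endfacet
facet normal -0.723 -0.422 0.547
outer loop
vertex -3.683 -4.805 0.654
vertex -4.189 -3.276 1.164
vertex -4.205 -4.76 -0.002
endloop
endfacet
facet normal -0.300 0.905 0.301
outer loop
vertex -4.711 -3.23 0.507
vertex -4.189 -3.276 1.164
vertex -3.517 -2.535 -0.394
endloop
endfacet
facet normal 0.724 0.421 -0.547
outer loop
vertex -2.995 -2.58 0.262
vertex -2.489 -4.11 -0.247
vertex -3.517 -2.535 -0.394
endloop
endfacet
facet normal -0.300 0.905 0.301
outer loop
vertex -3.517 -2.535 -0.394
vertex -4.189 -3.276 1.164
vertex -2.995 -2.58 0.262
endloop
endfacet
facet normal 0.621 -0.054 0.782
outer loop
vertex -2.995 -2.58 0.262
vertex -3.683 -4.805 0.654
vertex -2.489 -4.11 -0.247
endloop
endfacet
facet normal 0.622 -0.055 0.781
outer loop
vertex -4.189 -3.276 1.164
vertex -3.683 -4.805 0.654
vertex -2.995 -2.58 0.262
endloop
endfacet
facet normal -0.552 -0.199 -0.810
outer loop
vertex -2.489 2.837 2.154
vertex -2.936 2.426 2.56
vertex -2.981 3.14 2.415
endloop
endfacet
facet normal 0.459 0.875 -0.151
outer loop
vertex -2.489 2.837 2.154
vertex -2.981 3.14 2.415
vertex -1.804 2.834 4.22
endloop
endfacet
facet normal -0.553 -0.199 -0.809
outer loop
vertex -2.981 3.14 2.415
vertex -2.936 2.426 2.56
vertex -3.438 2.905 2.785
endloop
endfacet
facet normal -0.228 0.924 0.305
outer loop
vertex -2.981 3.14 2.415
vertex -3.438 2.905 2.785
vertex -1.804 2.834 4.22
endloop
endfacet
facet normal -0.552 -0.198 -0.810
outer loop
vertex -3.438 2.905 2.785
vertex -2.936 2.426 2.56
vertex -3.517 2.309 2.985
endloop
endfacet
facet normal -0.617 0.323 0.718
outer loop
vertex -3.438 2.905 2.785
vertex -3.517 2.309 2.985
vertex -1.804 2.834 4.22
endloop
endfacet
facet normal -0.552 -0.200 -0.810
outer loop
vertex -3.517 2.309 2.985
vertex -2.936 2.426 2.56
vertex -3.158 1.801 2.866
endloop
endfacet
facet normal -0.414 -0.475 0.777
outer loop
vertex -3.517 2.309 2.985
vertex -3.158 1.801 2.866
vertex -1.804 2.834 4.22
endloop
endfacet
facet normal -0.553 -0.200 -0.809
outer loop
vertex -3.158 1.801 2.866
vertex -2.936 2.426 2.56
vertex -2.632 1.763 2.516
endloop
endfacet
facet normal 0.228 -0.870 0.437
outer loop
vertex -3.158 1.801 2.866
vertex -2.632 1.763 2.516
vertex -1.804 2.834 4.22
endloop
endfacet
facet normal -0.552 -0.200 -0.809
outer loop
vertex -2.632 1.763 2.516
vertex -2.936 2.426 2.56
vertex -2.334 2.224 2.199
endloop
endfacet
facet normal 0.824 -0.564 -0.046
outer loop
vertex -2.632 1.763 2.516
vertex -2.334 2.224 2.199
vertex -1.804 2.834 4.22
endloop
endfacet
facet normal -0.552 -0.199 -0.810
outer loop
vertex -2.334 2.224 2.199
vertex -2.936 2.426 2.56
vertex -2.489 2.837 2.154
endloop
endfacet
facet normal 0.928 0.212 -0.307
outer loop
vertex -2.334 2.224 2.199
vertex -2.489 2.837 2.154
vertex -1.804 2.834 4.22
endloop
endfacet
facet normal 0.836 0.268 -0.478
outer loop
vertex -0.844 -1.465 -1.039
vertex -1.084 -1.058 -1.23
vertex -0.84 -1.023 -0.784
endloop
endfacet
facet normal 0.229 -0.488 0.842
outer loop
vertex -0.844 -1.465 -1.039
vertex -0.84 -1.023 -0.784
vertex -2.096 -1.382 -0.65
endloop
endfacet
facet normal 0.836 0.267 -0.479
outer loop
vertex -0.84 -1.023 -0.784
vertex -1.084 -1.058 -1.23
vertex -1.08 -0.616 -0.976
endloop
endfacet
facet normal -0.022 0.416 0.909
outer loop
vertex -0.84 -1.023 -0.784
vertex -1.08 -0.616 -0.976
vertex -2.096 -1.382 -0.65
endloop
endfacet
facet normal 0.835 0.268 -0.480
outer loop
vertex -1.08 -0.616 -0.976
vertex -1.084 -1.058 -1.23
vertex -1.325 -0.651 -1.422
endloop
endfacet
facet normal -0.537 0.811 0.231
outer loop
vertex -1.08 -0.616 -0.976
vertex -1.325 -0.651 -1.422
vertex -2.096 -1.382 -0.65
endloop
endfacet
facet normal 0.835 0.268 -0.480
outer loop
vertex -1.325 -0.651 -1.422
vertex -1.084 -1.058 -1.23
vertex -1.329 -1.093 -1.676
endloop
endfacet
facet normal -0.802 0.303 -0.514
outer loop
vertex -1.325 -0.651 -1.422
vertex -1.329 -1.093 -1.676
vertex -2.096 -1.382 -0.65
endloop
endfacet
facet normal 0.836 0.267 -0.480
outer loop
vertex -1.329 -1.093 -1.676
vertex -1.084 -1.058 -1.23
vertex -1.089 -1.5 -1.485
endloop
endfacet
facet normal -0.552 -0.598 -0.581
outer loop
vertex -1.329 -1.093 -1.676
vertex -1.089 -1.5 -1.485
vertex -2.096 -1.382 -0.65
endloop
endfacet
facet normal 0.836 0.267 -0.480
outer loop
vertex -1.089 -1.5 -1.485
vertex -1.084 -1.058 -1.23
vertex -0.844 -1.465 -1.039
endloop
endfacet
facet normal -0.036 -0.995 0.098
outer loop
vertex -1.089 -1.5 -1.485
vertex -0.844 -1.465 -1.039
vertex -2.096 -1.382 -0.65
endloop
endfacet

endsolid


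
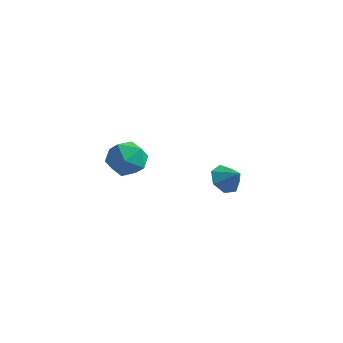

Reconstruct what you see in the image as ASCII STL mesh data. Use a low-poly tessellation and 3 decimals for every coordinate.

solid 
facet normal -0.747 -0.422 0.514
outer loop
vertex -2.914 -2.838 0.658
vertex -2.422 -3.918 0.487
vertex -2.125 -3.27 1.451
endloop
endfacet
facet normal -0.620 0.240 0.747
outer loop
vertex -2.914 -2.838 0.658
vertex -2.125 -3.27 1.451
vertex -2.075 -2.118 1.122
endloop
endfacet
facet normal -0.699 0.688 0.196
outer loop
vertex -2.914 -2.838 0.658
vertex -2.075 -2.118 1.122
vertex -2.341 -2.055 -0.045
endloop
endfacet
facet normal -0.876 0.302 -0.377
outer loop
vertex -2.914 -2.838 0.658
vertex -2.341 -2.055 -0.045
vertex -2.556 -3.167 -0.437
endloop
endfacet
facet normal -0.906 -0.384 -0.181
outer loop
vertex -2.914 -2.838 0.658
vertex -2.556 -3.167 -0.437
vertex -2.422 -3.918 0.487
endloop
endfacet
facet normal 0.061 0.272 0.960
outer loop
vertex -2.075 -2.118 1.122
vertex -2.125 -3.27 1.451
vertex -1.064 -2.753 1.237
endloop
endfacet
facet normal -0.145 -0.800 0.582
outer loop
vertex -2.125 -3.27 1.451
vertex -2.422 -3.918 0.487
vertex -1.279 -3.865 0.845
endloop
endfacet
facet normal -0.402 -0.738 -0.542
outer loop
vertex -2.422 -3.918 0.487
vertex -2.556 -3.167 -0.437
vertex -1.545 -3.802 -0.322
endloop
endfacet
facet normal -0.354 0.371 -0.858
outer loop
vertex -2.556 -3.167 -0.437
vertex -2.341 -2.055 -0.045
vertex -1.495 -2.65 -0.651
endloop
endfacet
facet normal -0.068 0.995 0.069
outer loop
vertex -2.341 -2.055 -0.045
vertex -2.075 -2.118 1.122
vertex -1.198 -2.002 0.313
endloop
endfacet
facet normal 0.876 -0.302 0.377
outer loop
vertex -0.706 -3.082 0.142
vertex -1.064 -2.753 1.237
vertex -1.279 -3.865 0.845
endloop
endfacet
facet normal 0.699 -0.688 -0.196
outer loop
vertex -0.706 -3.082 0.142
vertex -1.279 -3.865 0.845
vertex -1.545 -3.802 -0.322
endloop
endfacet
facet normal 0.620 -0.240 -0.747
outer loop
vertex -0.706 -3.082 0.142
vertex -1.545 -3.802 -0.322
vertex -1.495 -2.65 -0.651
endloop
endfacet
facet normal 0.747 0.422 -0.514
outer loop
vertex -0.706 -3.082 0.142
vertex -1.495 -2.65 -0.651
vertex -1.198 -2.002 0.313
endloop
endfacet
facet normal 0.906 0.384 0.181
outer loop
vertex -0.706 -3.082 0.142
vertex -1.198 -2.002 0.313
vertex -1.064 -2.753 1.237
endloop
endfacet
facet normal 0.354 -0.371 0.858
outer loop
vertex -1.279 -3.865 0.845
vertex -1.064 -2.753 1.237
vertex -2.125 -3.27 1.451
endloop
endfacet
facet normal 0.068 -0.995 -0.069
outer loop
vertex -1.545 -3.802 -0.322
vertex -1.279 -3.865 0.845
vertex -2.422 -3.918 0.487
endloop
endfacet
facet normal -0.061 -0.272 -0.960
outer loop
vertex -1.495 -2.65 -0.651
vertex -1.545 -3.802 -0.322
vertex -2.556 -3.167 -0.437
endloop
endfacet
facet normal 0.145 0.800 -0.582
outer loop
vertex -1.198 -2.002 0.313
vertex -1.495 -2.65 -0.651
vertex -2.341 -2.055 -0.045
endloop
endfacet
facet normal 0.402 0.738 0.542
outer loop
vertex -1.064 -2.753 1.237
vertex -1.198 -2.002 0.313
vertex -2.075 -2.118 1.122
endloop
endfacet
facet normal -0.767 0.058 -0.639
outer loop
vertex 0.488 3.632 -4.582
vertex -0.141 3.576 -3.833
vertex 0.257 4.375 -4.238
endloop
endfacet
facet normal 0.920 0.359 -0.158
outer loop
vertex 0.488 3.632 -4.582
vertex 0.257 4.375 -4.238
vertex 0.801 3.504 -3.047
endloop
endfacet
facet normal -0.767 0.058 -0.640
outer loop
vertex 0.257 4.375 -4.238
vertex -0.141 3.576 -3.833
vertex -0.274 4.516 -3.589
endloop
endfacet
facet normal 0.569 0.765 0.300
outer loop
vertex 0.257 4.375 -4.238
vertex -0.274 4.516 -3.589
vertex 0.801 3.504 -3.047
endloop
endfacet
facet normal -0.766 0.058 -0.640
outer loop
vertex -0.274 4.516 -3.589
vertex -0.141 3.576 -3.833
vertex -0.705 3.949 -3.124
endloop
endfacet
facet normal 0.127 0.570 0.812
outer loop
vertex -0.274 4.516 -3.589
vertex -0.705 3.949 -3.124
vertex 0.801 3.504 -3.047
endloop
endfacet
facet normal -0.766 0.058 -0.640
outer loop
vertex -0.705 3.949 -3.124
vertex -0.141 3.576 -3.833
vertex -0.712 3.102 -3.193
endloop
endfacet
facet normal -0.075 -0.080 0.994
outer loop
vertex -0.705 3.949 -3.124
vertex -0.712 3.102 -3.193
vertex 0.801 3.504 -3.047
endloop
endfacet
facet normal -0.766 0.059 -0.640
outer loop
vertex -0.712 3.102 -3.193
vertex -0.141 3.576 -3.833
vertex -0.289 2.611 -3.745
endloop
endfacet
facet normal 0.117 -0.696 0.708
outer loop
vertex -0.712 3.102 -3.193
vertex -0.289 2.611 -3.745
vertex 0.801 3.504 -3.047
endloop
endfacet
facet normal -0.766 0.059 -0.640
outer loop
vertex -0.289 2.611 -3.745
vertex -0.141 3.576 -3.833
vertex 0.245 2.848 -4.363
endloop
endfacet
facet normal 0.557 -0.813 0.170
outer loop
vertex -0.289 2.611 -3.745
vertex 0.245 2.848 -4.363
vertex 0.801 3.504 -3.047
endloop
endfacet
facet normal -0.767 0.059 -0.639
outer loop
vertex 0.245 2.848 -4.363
vertex -0.141 3.576 -3.833
vertex 0.488 3.632 -4.582
endloop
endfacet
facet normal 0.914 -0.343 -0.215
outer loop
vertex 0.245 2.848 -4.363
vertex 0.488 3.632 -4.582
vertex 0.801 3.504 -3.047
endloop
endfacet

endsolid


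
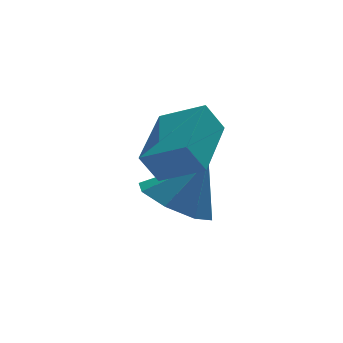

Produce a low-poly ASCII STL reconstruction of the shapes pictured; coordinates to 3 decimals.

solid 
facet normal -0.518 -0.064 0.853
outer loop
vertex -2.733 0.64 0.178
vertex -1.856 2.231 0.83
vertex -3.625 1.332 -0.311
endloop
endfacet
facet normal -0.454 -0.824 -0.338
outer loop
vertex -3.164 1.389 -1.07
vertex -2.733 0.64 0.178
vertex -3.625 1.332 -0.311
endloop
endfacet
facet normal -0.517 -0.065 0.853
outer loop
vertex -3.625 1.332 -0.311
vertex -1.856 2.231 0.83
vertex -2.748 2.923 0.342
endloop
endfacet
facet normal -0.725 0.563 -0.398
outer loop
vertex -2.748 2.923 0.342
vertex -3.164 1.389 -1.07
vertex -3.625 1.332 -0.311
endloop
endfacet
facet normal 0.725 -0.563 0.398
outer loop
vertex -2.733 0.64 0.178
vertex -1.395 2.288 0.071
vertex -1.856 2.231 0.83
endloop
endfacet
facet normal -0.455 -0.824 -0.338
outer loop
vertex -2.272 0.697 -0.582
vertex -2.733 0.64 0.178
vertex -3.164 1.389 -1.07
endloop
endfacet
facet normal 0.725 -0.563 0.397
outer loop
vertex -2.272 0.697 -0.582
vertex -1.395 2.288 0.071
vertex -2.733 0.64 0.178
endloop
endfacet
facet normal 0.454 0.824 0.338
outer loop
vertex -1.856 2.231 0.83
vertex -1.395 2.288 0.071
vertex -2.748 2.923 0.342
endloop
endfacet
facet normal -0.725 0.563 -0.398
outer loop
vertex -2.287 2.98 -0.418
vertex -3.164 1.389 -1.07
vertex -2.748 2.923 0.342
endloop
endfacet
facet normal 0.454 0.824 0.338
outer loop
vertex -2.748 2.923 0.342
vertex -1.395 2.288 0.071
vertex -2.287 2.98 -0.418
endloop
endfacet
facet normal 0.517 0.065 -0.853
outer loop
vertex -2.287 2.98 -0.418
vertex -2.272 0.697 -0.582
vertex -3.164 1.389 -1.07
endloop
endfacet
facet normal 0.518 0.065 -0.853
outer loop
vertex -1.395 2.288 0.071
vertex -2.272 0.697 -0.582
vertex -2.287 2.98 -0.418
endloop
endfacet
facet normal -0.513 0.046 -0.857
outer loop
vertex -1.601 2.539 -2.927
vertex -2.338 3.064 -2.457
vertex -1.483 3.31 -2.956
endloop
endfacet
facet normal 0.988 -0.151 0.017
outer loop
vertex -1.601 2.539 -2.927
vertex -1.483 3.31 -2.956
vertex -1.562 2.996 -1.163
endloop
endfacet
facet normal -0.513 0.046 -0.857
outer loop
vertex -1.483 3.31 -2.956
vertex -2.338 3.064 -2.457
vertex -1.866 3.938 -2.693
endloop
endfacet
facet normal 0.869 0.479 0.122
outer loop
vertex -1.483 3.31 -2.956
vertex -1.866 3.938 -2.693
vertex -1.562 2.996 -1.163
endloop
endfacet
facet normal -0.514 0.046 -0.857
outer loop
vertex -1.866 3.938 -2.693
vertex -2.338 3.064 -2.457
vertex -2.526 4.053 -2.291
endloop
endfacet
facet normal 0.399 0.814 0.422
outer loop
vertex -1.866 3.938 -2.693
vertex -2.526 4.053 -2.291
vertex -1.562 2.996 -1.163
endloop
endfacet
facet normal -0.513 0.046 -0.857
outer loop
vertex -2.526 4.053 -2.291
vertex -2.338 3.064 -2.457
vertex -3.075 3.59 -1.987
endloop
endfacet
facet normal -0.145 0.657 0.740
outer loop
vertex -2.526 4.053 -2.291
vertex -3.075 3.59 -1.987
vertex -1.562 2.996 -1.163
endloop
endfacet
facet normal -0.514 0.045 -0.857
outer loop
vertex -3.075 3.59 -1.987
vertex -2.338 3.064 -2.457
vertex -3.193 2.818 -1.957
endloop
endfacet
facet normal -0.444 0.103 0.890
outer loop
vertex -3.075 3.59 -1.987
vertex -3.193 2.818 -1.957
vertex -1.562 2.996 -1.163
endloop
endfacet
facet normal -0.514 0.046 -0.857
outer loop
vertex -3.193 2.818 -1.957
vertex -2.338 3.064 -2.457
vertex -2.809 2.191 -2.221
endloop
endfacet
facet normal -0.324 -0.529 0.784
outer loop
vertex -3.193 2.818 -1.957
vertex -2.809 2.191 -2.221
vertex -1.562 2.996 -1.163
endloop
endfacet
facet normal -0.513 0.045 -0.857
outer loop
vertex -2.809 2.191 -2.221
vertex -2.338 3.064 -2.457
vertex -2.15 2.076 -2.622
endloop
endfacet
facet normal 0.145 -0.862 0.485
outer loop
vertex -2.809 2.191 -2.221
vertex -2.15 2.076 -2.622
vertex -1.562 2.996 -1.163
endloop
endfacet
facet normal -0.514 0.045 -0.857
outer loop
vertex -2.15 2.076 -2.622
vertex -2.338 3.064 -2.457
vertex -1.601 2.539 -2.927
endloop
endfacet
facet normal 0.688 -0.706 0.168
outer loop
vertex -2.15 2.076 -2.622
vertex -1.601 2.539 -2.927
vertex -1.562 2.996 -1.163
endloop
endfacet

endsolid


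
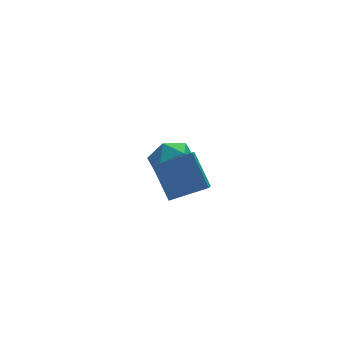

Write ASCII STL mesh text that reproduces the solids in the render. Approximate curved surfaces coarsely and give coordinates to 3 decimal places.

solid 
facet normal -0.417 0.760 0.498
outer loop
vertex -1.978 2.448 -2.562
vertex -1.319 2.2 -1.631
vertex -0.928 2.944 -2.44
endloop
endfacet
facet normal -0.399 0.894 -0.203
outer loop
vertex -1.978 2.448 -2.562
vertex -0.928 2.944 -2.44
vertex -1.271 2.554 -3.485
endloop
endfacet
facet normal -0.757 0.374 -0.537
outer loop
vertex -1.978 2.448 -2.562
vertex -1.271 2.554 -3.485
vertex -1.874 1.568 -3.322
endloop
endfacet
facet normal -0.996 -0.082 -0.042
outer loop
vertex -1.978 2.448 -2.562
vertex -1.874 1.568 -3.322
vertex -1.904 1.349 -2.176
endloop
endfacet
facet normal -0.786 0.157 0.598
outer loop
vertex -1.978 2.448 -2.562
vertex -1.904 1.349 -2.176
vertex -1.319 2.2 -1.631
endloop
endfacet
facet normal 0.281 0.865 -0.415
outer loop
vertex -1.271 2.554 -3.485
vertex -0.928 2.944 -2.44
vertex -0.176 2.371 -3.124
endloop
endfacet
facet normal 0.252 0.649 0.718
outer loop
vertex -0.928 2.944 -2.44
vertex -1.319 2.2 -1.631
vertex -0.206 2.152 -1.978
endloop
endfacet
facet normal -0.345 -0.327 0.880
outer loop
vertex -1.319 2.2 -1.631
vertex -1.904 1.349 -2.176
vertex -0.809 1.166 -1.815
endloop
endfacet
facet normal -0.684 -0.713 -0.154
outer loop
vertex -1.904 1.349 -2.176
vertex -1.874 1.568 -3.322
vertex -1.152 0.776 -2.86
endloop
endfacet
facet normal -0.297 0.024 -0.955
outer loop
vertex -1.874 1.568 -3.322
vertex -1.271 2.554 -3.485
vertex -0.761 1.52 -3.669
endloop
endfacet
facet normal 0.996 0.082 0.042
outer loop
vertex -0.102 1.272 -2.738
vertex -0.176 2.371 -3.124
vertex -0.206 2.152 -1.978
endloop
endfacet
facet normal 0.757 -0.374 0.537
outer loop
vertex -0.102 1.272 -2.738
vertex -0.206 2.152 -1.978
vertex -0.809 1.166 -1.815
endloop
endfacet
facet normal 0.399 -0.894 0.203
outer loop
vertex -0.102 1.272 -2.738
vertex -0.809 1.166 -1.815
vertex -1.152 0.776 -2.86
endloop
endfacet
facet normal 0.417 -0.760 -0.498
outer loop
vertex -0.102 1.272 -2.738
vertex -1.152 0.776 -2.86
vertex -0.761 1.52 -3.669
endloop
endfacet
facet normal 0.786 -0.157 -0.598
outer loop
vertex -0.102 1.272 -2.738
vertex -0.761 1.52 -3.669
vertex -0.176 2.371 -3.124
endloop
endfacet
facet normal 0.684 0.713 0.154
outer loop
vertex -0.206 2.152 -1.978
vertex -0.176 2.371 -3.124
vertex -0.928 2.944 -2.44
endloop
endfacet
facet normal 0.297 -0.024 0.955
outer loop
vertex -0.809 1.166 -1.815
vertex -0.206 2.152 -1.978
vertex -1.319 2.2 -1.631
endloop
endfacet
facet normal -0.281 -0.865 0.415
outer loop
vertex -1.152 0.776 -2.86
vertex -0.809 1.166 -1.815
vertex -1.904 1.349 -2.176
endloop
endfacet
facet normal -0.252 -0.649 -0.718
outer loop
vertex -0.761 1.52 -3.669
vertex -1.152 0.776 -2.86
vertex -1.874 1.568 -3.322
endloop
endfacet
facet normal 0.345 0.327 -0.880
outer loop
vertex -0.176 2.371 -3.124
vertex -0.761 1.52 -3.669
vertex -1.271 2.554 -3.485
endloop
endfacet
facet normal -0.464 -0.686 0.561
outer loop
vertex -2.69 -2.987 1.655
vertex -4.237 -2.44 1.044
vertex -2.571 -4.209 0.258
endloop
endfacet
facet normal 0.883 -0.313 0.349
outer loop
vertex -2.023 -3.4 -0.404
vertex -2.69 -2.987 1.655
vertex -2.571 -4.209 0.258
endloop
endfacet
facet normal -0.464 -0.686 0.560
outer loop
vertex -2.571 -4.209 0.258
vertex -4.237 -2.44 1.044
vertex -4.117 -3.662 -0.353
endloop
endfacet
facet normal 0.064 -0.658 -0.751
outer loop
vertex -4.117 -3.662 -0.353
vertex -2.023 -3.4 -0.404
vertex -2.571 -4.209 0.258
endloop
endfacet
facet normal -0.064 0.658 0.751
outer loop
vertex -2.69 -2.987 1.655
vertex -3.689 -1.631 0.382
vertex -4.237 -2.44 1.044
endloop
endfacet
facet normal 0.884 -0.312 0.349
outer loop
vertex -2.143 -2.178 0.993
vertex -2.69 -2.987 1.655
vertex -2.023 -3.4 -0.404
endloop
endfacet
facet normal -0.064 0.658 0.751
outer loop
vertex -2.143 -2.178 0.993
vertex -3.689 -1.631 0.382
vertex -2.69 -2.987 1.655
endloop
endfacet
facet normal -0.883 0.313 -0.349
outer loop
vertex -4.237 -2.44 1.044
vertex -3.689 -1.631 0.382
vertex -4.117 -3.662 -0.353
endloop
endfacet
facet normal 0.064 -0.658 -0.751
outer loop
vertex -3.57 -2.853 -1.015
vertex -2.023 -3.4 -0.404
vertex -4.117 -3.662 -0.353
endloop
endfacet
facet normal -0.884 0.312 -0.349
outer loop
vertex -4.117 -3.662 -0.353
vertex -3.689 -1.631 0.382
vertex -3.57 -2.853 -1.015
endloop
endfacet
facet normal 0.464 0.686 -0.560
outer loop
vertex -3.57 -2.853 -1.015
vertex -2.143 -2.178 0.993
vertex -2.023 -3.4 -0.404
endloop
endfacet
facet normal 0.464 0.686 -0.560
outer loop
vertex -3.689 -1.631 0.382
vertex -2.143 -2.178 0.993
vertex -3.57 -2.853 -1.015
endloop
endfacet

endsolid


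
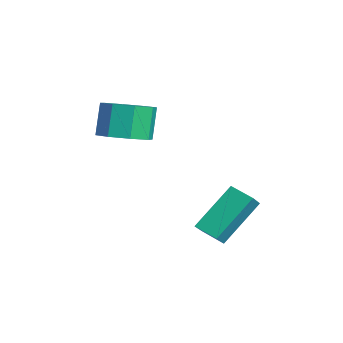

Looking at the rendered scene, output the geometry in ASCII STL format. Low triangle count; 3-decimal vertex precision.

solid 
facet normal -0.545 0.489 -0.681
outer loop
vertex 0.861 1.594 -2.633
vertex 1.612 2.081 -2.885
vertex 1.313 0.185 -4.007
endloop
endfacet
facet normal -0.808 -0.524 0.271
outer loop
vertex 1.788 -0.241 -3.415
vertex 0.861 1.594 -2.633
vertex 1.313 0.185 -4.007
endloop
endfacet
facet normal -0.544 0.489 -0.681
outer loop
vertex 1.313 0.185 -4.007
vertex 1.612 2.081 -2.885
vertex 2.065 0.671 -4.259
endloop
endfacet
facet normal 0.223 -0.698 -0.681
outer loop
vertex 2.065 0.671 -4.259
vertex 1.788 -0.241 -3.415
vertex 1.313 0.185 -4.007
endloop
endfacet
facet normal -0.224 0.697 0.681
outer loop
vertex 0.861 1.594 -2.633
vertex 2.087 1.655 -2.293
vertex 1.612 2.081 -2.885
endloop
endfacet
facet normal -0.808 -0.524 0.271
outer loop
vertex 1.335 1.169 -2.041
vertex 0.861 1.594 -2.633
vertex 1.788 -0.241 -3.415
endloop
endfacet
facet normal -0.223 0.698 0.680
outer loop
vertex 1.335 1.169 -2.041
vertex 2.087 1.655 -2.293
vertex 0.861 1.594 -2.633
endloop
endfacet
facet normal 0.808 0.524 -0.271
outer loop
vertex 1.612 2.081 -2.885
vertex 2.087 1.655 -2.293
vertex 2.065 0.671 -4.259
endloop
endfacet
facet normal 0.224 -0.698 -0.680
outer loop
vertex 2.539 0.246 -3.667
vertex 1.788 -0.241 -3.415
vertex 2.065 0.671 -4.259
endloop
endfacet
facet normal 0.808 0.523 -0.271
outer loop
vertex 2.065 0.671 -4.259
vertex 2.087 1.655 -2.293
vertex 2.539 0.246 -3.667
endloop
endfacet
facet normal 0.545 -0.489 0.681
outer loop
vertex 2.539 0.246 -3.667
vertex 1.335 1.169 -2.041
vertex 1.788 -0.241 -3.415
endloop
endfacet
facet normal 0.545 -0.489 0.681
outer loop
vertex 2.087 1.655 -2.293
vertex 1.335 1.169 -2.041
vertex 2.539 0.246 -3.667
endloop
endfacet
facet normal 0.380 -0.244 -0.892
outer loop
vertex -0.365 -2.469 0.037
vertex -0.873 -1.764 -0.372
vertex 0.001 -1.832 0.019
endloop
endfacet
facet normal 0.779 -0.435 0.451
outer loop
vertex -0.365 -2.469 0.037
vertex 0.001 -1.832 0.019
vertex -0.879 -2.14 1.241
endloop
endfacet
facet normal 0.779 -0.435 0.451
outer loop
vertex -0.879 -2.14 1.241
vertex 0.001 -1.832 0.019
vertex -0.513 -1.503 1.223
endloop
endfacet
facet normal -0.380 0.244 0.892
outer loop
vertex -0.879 -2.14 1.241
vertex -0.513 -1.503 1.223
vertex -1.387 -1.436 0.832
endloop
endfacet
facet normal 0.380 -0.244 -0.892
outer loop
vertex 0.001 -1.832 0.019
vertex -0.873 -1.764 -0.372
vertex -0.145 -1.155 -0.228
endloop
endfacet
facet normal 0.903 0.305 0.302
outer loop
vertex 0.001 -1.832 0.019
vertex -0.145 -1.155 -0.228
vertex -0.513 -1.503 1.223
endloop
endfacet
facet normal 0.903 0.305 0.302
outer loop
vertex -0.513 -1.503 1.223
vertex -0.145 -1.155 -0.228
vertex -0.659 -0.827 0.977
endloop
endfacet
facet normal -0.381 0.243 0.892
outer loop
vertex -0.513 -1.503 1.223
vertex -0.659 -0.827 0.977
vertex -1.387 -1.436 0.832
endloop
endfacet
facet normal 0.380 -0.243 -0.892
outer loop
vertex -0.145 -1.155 -0.228
vertex -0.873 -1.764 -0.372
vertex -0.718 -0.836 -0.559
endloop
endfacet
facet normal 0.497 0.867 -0.024
outer loop
vertex -0.145 -1.155 -0.228
vertex -0.718 -0.836 -0.559
vertex -0.659 -0.827 0.977
endloop
endfacet
facet normal 0.499 0.866 -0.024
outer loop
vertex -0.659 -0.827 0.977
vertex -0.718 -0.836 -0.559
vertex -1.231 -0.507 0.645
endloop
endfacet
facet normal -0.381 0.244 0.892
outer loop
vertex -0.659 -0.827 0.977
vertex -1.231 -0.507 0.645
vertex -1.387 -1.436 0.832
endloop
endfacet
facet normal 0.381 -0.243 -0.892
outer loop
vertex -0.718 -0.836 -0.559
vertex -0.873 -1.764 -0.372
vertex -1.381 -1.06 -0.781
endloop
endfacet
facet normal -0.198 0.921 -0.336
outer loop
vertex -0.718 -0.836 -0.559
vertex -1.381 -1.06 -0.781
vertex -1.231 -0.507 0.645
endloop
endfacet
facet normal -0.198 0.921 -0.336
outer loop
vertex -1.231 -0.507 0.645
vertex -1.381 -1.06 -0.781
vertex -1.895 -0.731 0.423
endloop
endfacet
facet normal -0.380 0.243 0.892
outer loop
vertex -1.231 -0.507 0.645
vertex -1.895 -0.731 0.423
vertex -1.387 -1.436 0.832
endloop
endfacet
facet normal 0.380 -0.244 -0.892
outer loop
vertex -1.381 -1.06 -0.781
vertex -0.873 -1.764 -0.372
vertex -1.747 -1.697 -0.763
endloop
endfacet
facet normal -0.779 0.435 -0.451
outer loop
vertex -1.381 -1.06 -0.781
vertex -1.747 -1.697 -0.763
vertex -1.895 -0.731 0.423
endloop
endfacet
facet normal -0.779 0.435 -0.451
outer loop
vertex -1.895 -0.731 0.423
vertex -1.747 -1.697 -0.763
vertex -2.261 -1.368 0.441
endloop
endfacet
facet normal -0.380 0.244 0.892
outer loop
vertex -1.895 -0.731 0.423
vertex -2.261 -1.368 0.441
vertex -1.387 -1.436 0.832
endloop
endfacet
facet normal 0.381 -0.243 -0.892
outer loop
vertex -1.747 -1.697 -0.763
vertex -0.873 -1.764 -0.372
vertex -1.601 -2.373 -0.517
endloop
endfacet
facet normal -0.903 -0.305 -0.302
outer loop
vertex -1.747 -1.697 -0.763
vertex -1.601 -2.373 -0.517
vertex -2.261 -1.368 0.441
endloop
endfacet
facet normal -0.903 -0.305 -0.302
outer loop
vertex -2.261 -1.368 0.441
vertex -1.601 -2.373 -0.517
vertex -2.115 -2.045 0.688
endloop
endfacet
facet normal -0.380 0.244 0.892
outer loop
vertex -2.261 -1.368 0.441
vertex -2.115 -2.045 0.688
vertex -1.387 -1.436 0.832
endloop
endfacet
facet normal 0.381 -0.244 -0.892
outer loop
vertex -1.601 -2.373 -0.517
vertex -0.873 -1.764 -0.372
vertex -1.029 -2.693 -0.185
endloop
endfacet
facet normal -0.498 -0.867 0.023
outer loop
vertex -1.601 -2.373 -0.517
vertex -1.029 -2.693 -0.185
vertex -2.115 -2.045 0.688
endloop
endfacet
facet normal -0.497 -0.867 0.025
outer loop
vertex -2.115 -2.045 0.688
vertex -1.029 -2.693 -0.185
vertex -1.542 -2.364 1.019
endloop
endfacet
facet normal -0.380 0.243 0.892
outer loop
vertex -2.115 -2.045 0.688
vertex -1.542 -2.364 1.019
vertex -1.387 -1.436 0.832
endloop
endfacet
facet normal 0.380 -0.243 -0.892
outer loop
vertex -1.029 -2.693 -0.185
vertex -0.873 -1.764 -0.372
vertex -0.365 -2.469 0.037
endloop
endfacet
facet normal 0.198 -0.921 0.336
outer loop
vertex -1.029 -2.693 -0.185
vertex -0.365 -2.469 0.037
vertex -1.542 -2.364 1.019
endloop
endfacet
facet normal 0.198 -0.921 0.336
outer loop
vertex -1.542 -2.364 1.019
vertex -0.365 -2.469 0.037
vertex -0.879 -2.14 1.241
endloop
endfacet
facet normal -0.381 0.243 0.892
outer loop
vertex -1.542 -2.364 1.019
vertex -0.879 -2.14 1.241
vertex -1.387 -1.436 0.832
endloop
endfacet

endsolid


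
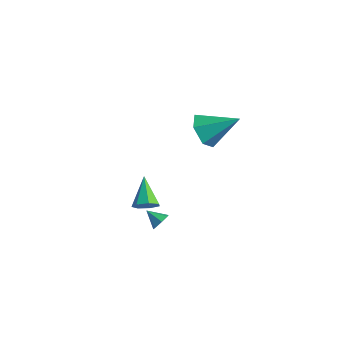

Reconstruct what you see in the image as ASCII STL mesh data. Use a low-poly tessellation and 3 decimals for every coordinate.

solid 
facet normal 0.626 -0.553 -0.549
outer loop
vertex -2.137 -1.538 -3.505
vertex -2.514 -1.349 -4.125
vertex -1.929 -1.001 -3.809
endloop
endfacet
facet normal 0.452 0.301 0.840
outer loop
vertex -2.137 -1.538 -3.505
vertex -1.929 -1.001 -3.809
vertex -3.666 -0.331 -3.115
endloop
endfacet
facet normal 0.626 -0.553 -0.550
outer loop
vertex -1.929 -1.001 -3.809
vertex -2.514 -1.349 -4.125
vertex -2.162 -0.726 -4.351
endloop
endfacet
facet normal 0.434 0.865 0.252
outer loop
vertex -1.929 -1.001 -3.809
vertex -2.162 -0.726 -4.351
vertex -3.666 -0.331 -3.115
endloop
endfacet
facet normal 0.627 -0.553 -0.549
outer loop
vertex -2.162 -0.726 -4.351
vertex -2.514 -1.349 -4.125
vertex -2.659 -0.92 -4.723
endloop
endfacet
facet normal -0.073 0.921 -0.383
outer loop
vertex -2.162 -0.726 -4.351
vertex -2.659 -0.92 -4.723
vertex -3.666 -0.331 -3.115
endloop
endfacet
facet normal 0.627 -0.553 -0.549
outer loop
vertex -2.659 -0.92 -4.723
vertex -2.514 -1.349 -4.125
vertex -3.047 -1.437 -4.645
endloop
endfacet
facet normal -0.688 0.427 -0.587
outer loop
vertex -2.659 -0.92 -4.723
vertex -3.047 -1.437 -4.645
vertex -3.666 -0.331 -3.115
endloop
endfacet
facet normal 0.627 -0.553 -0.549
outer loop
vertex -3.047 -1.437 -4.645
vertex -2.514 -1.349 -4.125
vertex -3.033 -1.887 -4.176
endloop
endfacet
facet normal -0.947 -0.245 -0.206
outer loop
vertex -3.047 -1.437 -4.645
vertex -3.033 -1.887 -4.176
vertex -3.666 -0.331 -3.115
endloop
endfacet
facet normal 0.627 -0.553 -0.549
outer loop
vertex -3.033 -1.887 -4.176
vertex -2.514 -1.349 -4.125
vertex -2.628 -1.932 -3.668
endloop
endfacet
facet normal -0.657 -0.589 0.471
outer loop
vertex -3.033 -1.887 -4.176
vertex -2.628 -1.932 -3.668
vertex -3.666 -0.331 -3.115
endloop
endfacet
facet normal 0.626 -0.553 -0.549
outer loop
vertex -2.628 -1.932 -3.668
vertex -2.514 -1.349 -4.125
vertex -2.137 -1.538 -3.505
endloop
endfacet
facet normal -0.034 -0.346 0.938
outer loop
vertex -2.628 -1.932 -3.668
vertex -2.137 -1.538 -3.505
vertex -3.666 -0.331 -3.115
endloop
endfacet
facet normal 0.853 0.176 -0.492
outer loop
vertex -0.683 -1.653 -3.49
vertex -0.91 -1.891 -3.969
vertex -0.925 -1.337 -3.797
endloop
endfacet
facet normal -0.213 0.592 0.777
outer loop
vertex -0.683 -1.653 -3.49
vertex -0.925 -1.337 -3.797
vertex -1.77 -2.069 -3.471
endloop
endfacet
facet normal 0.853 0.176 -0.492
outer loop
vertex -0.925 -1.337 -3.797
vertex -0.91 -1.891 -3.969
vertex -1.156 -1.437 -4.233
endloop
endfacet
facet normal -0.614 0.775 0.148
outer loop
vertex -0.925 -1.337 -3.797
vertex -1.156 -1.437 -4.233
vertex -1.77 -2.069 -3.471
endloop
endfacet
facet normal 0.853 0.177 -0.491
outer loop
vertex -1.156 -1.437 -4.233
vertex -0.91 -1.891 -3.969
vertex -1.201 -1.879 -4.47
endloop
endfacet
facet normal -0.849 0.314 -0.424
outer loop
vertex -1.156 -1.437 -4.233
vertex -1.201 -1.879 -4.47
vertex -1.77 -2.069 -3.471
endloop
endfacet
facet normal 0.853 0.176 -0.491
outer loop
vertex -1.201 -1.879 -4.47
vertex -0.91 -1.891 -3.969
vertex -1.027 -2.33 -4.329
endloop
endfacet
facet normal -0.740 -0.444 -0.506
outer loop
vertex -1.201 -1.879 -4.47
vertex -1.027 -2.33 -4.329
vertex -1.77 -2.069 -3.471
endloop
endfacet
facet normal 0.852 0.177 -0.493
outer loop
vertex -1.027 -2.33 -4.329
vertex -0.91 -1.891 -3.969
vertex -0.764 -2.45 -3.917
endloop
endfacet
facet normal -0.368 -0.929 -0.036
outer loop
vertex -1.027 -2.33 -4.329
vertex -0.764 -2.45 -3.917
vertex -1.77 -2.069 -3.471
endloop
endfacet
facet normal 0.852 0.177 -0.492
outer loop
vertex -0.764 -2.45 -3.917
vertex -0.91 -1.891 -3.969
vertex -0.611 -2.149 -3.544
endloop
endfacet
facet normal -0.014 -0.775 0.631
outer loop
vertex -0.764 -2.45 -3.917
vertex -0.611 -2.149 -3.544
vertex -1.77 -2.069 -3.471
endloop
endfacet
facet normal 0.852 0.177 -0.492
outer loop
vertex -0.611 -2.149 -3.544
vertex -0.91 -1.891 -3.969
vertex -0.683 -1.653 -3.49
endloop
endfacet
facet normal 0.056 -0.100 0.993
outer loop
vertex -0.611 -2.149 -3.544
vertex -0.683 -1.653 -3.49
vertex -1.77 -2.069 -3.471
endloop
endfacet
facet normal -0.657 -0.536 -0.531
outer loop
vertex 0.622 -0.516 2.567
vertex -0.063 0.293 2.598
vertex 0.637 0.221 1.805
endloop
endfacet
facet normal 0.955 -0.222 -0.196
outer loop
vertex 0.622 -0.516 2.567
vertex 0.637 0.221 1.805
vertex 1.303 1.407 3.702
endloop
endfacet
facet normal -0.656 -0.536 -0.531
outer loop
vertex 0.637 0.221 1.805
vertex -0.063 0.293 2.598
vertex -0.048 1.029 1.836
endloop
endfacet
facet normal 0.621 0.548 -0.561
outer loop
vertex 0.637 0.221 1.805
vertex -0.048 1.029 1.836
vertex 1.303 1.407 3.702
endloop
endfacet
facet normal -0.656 -0.536 -0.531
outer loop
vertex -0.048 1.029 1.836
vertex -0.063 0.293 2.598
vertex -0.748 1.101 2.629
endloop
endfacet
facet normal -0.069 0.986 -0.150
outer loop
vertex -0.048 1.029 1.836
vertex -0.748 1.101 2.629
vertex 1.303 1.407 3.702
endloop
endfacet
facet normal -0.656 -0.536 -0.531
outer loop
vertex -0.748 1.101 2.629
vertex -0.063 0.293 2.598
vertex -0.763 0.365 3.391
endloop
endfacet
facet normal -0.425 0.655 0.625
outer loop
vertex -0.748 1.101 2.629
vertex -0.763 0.365 3.391
vertex 1.303 1.407 3.702
endloop
endfacet
facet normal -0.657 -0.536 -0.531
outer loop
vertex -0.763 0.365 3.391
vertex -0.063 0.293 2.598
vertex -0.078 -0.444 3.36
endloop
endfacet
facet normal -0.091 -0.115 0.989
outer loop
vertex -0.763 0.365 3.391
vertex -0.078 -0.444 3.36
vertex 1.303 1.407 3.702
endloop
endfacet
facet normal -0.657 -0.536 -0.531
outer loop
vertex -0.078 -0.444 3.36
vertex -0.063 0.293 2.598
vertex 0.622 -0.516 2.567
endloop
endfacet
facet normal 0.599 -0.554 0.579
outer loop
vertex -0.078 -0.444 3.36
vertex 0.622 -0.516 2.567
vertex 1.303 1.407 3.702
endloop
endfacet

endsolid


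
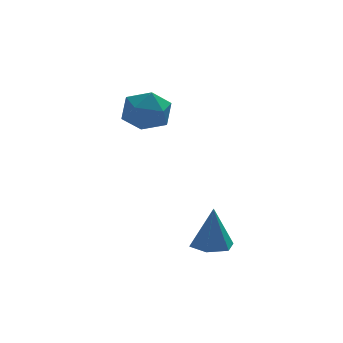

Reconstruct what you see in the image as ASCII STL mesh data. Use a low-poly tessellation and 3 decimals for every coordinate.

solid 
facet normal -0.044 -0.027 -0.999
outer loop
vertex 0.86 -1.07 -4.686
vertex -0.034 -1.166 -4.644
vertex 0.329 -0.344 -4.682
endloop
endfacet
facet normal 0.766 0.558 0.319
outer loop
vertex 0.86 -1.07 -4.686
vertex 0.329 -0.344 -4.682
vertex 0.054 -1.114 -2.676
endloop
endfacet
facet normal -0.044 -0.027 -0.999
outer loop
vertex 0.329 -0.344 -4.682
vertex -0.034 -1.166 -4.644
vertex -0.565 -0.44 -4.64
endloop
endfacet
facet normal -0.084 0.934 0.347
outer loop
vertex 0.329 -0.344 -4.682
vertex -0.565 -0.44 -4.64
vertex 0.054 -1.114 -2.676
endloop
endfacet
facet normal -0.045 -0.027 -0.999
outer loop
vertex -0.565 -0.44 -4.64
vertex -0.034 -1.166 -4.644
vertex -0.928 -1.262 -4.601
endloop
endfacet
facet normal -0.833 0.387 0.395
outer loop
vertex -0.565 -0.44 -4.64
vertex -0.928 -1.262 -4.601
vertex 0.054 -1.114 -2.676
endloop
endfacet
facet normal -0.045 -0.027 -0.999
outer loop
vertex -0.928 -1.262 -4.601
vertex -0.034 -1.166 -4.644
vertex -0.397 -1.989 -4.605
endloop
endfacet
facet normal -0.733 -0.538 0.416
outer loop
vertex -0.928 -1.262 -4.601
vertex -0.397 -1.989 -4.605
vertex 0.054 -1.114 -2.676
endloop
endfacet
facet normal -0.045 -0.027 -0.999
outer loop
vertex -0.397 -1.989 -4.605
vertex -0.034 -1.166 -4.644
vertex 0.497 -1.893 -4.648
endloop
endfacet
facet normal 0.117 -0.914 0.387
outer loop
vertex -0.397 -1.989 -4.605
vertex 0.497 -1.893 -4.648
vertex 0.054 -1.114 -2.676
endloop
endfacet
facet normal -0.044 -0.027 -0.999
outer loop
vertex 0.497 -1.893 -4.648
vertex -0.034 -1.166 -4.644
vertex 0.86 -1.07 -4.686
endloop
endfacet
facet normal 0.866 -0.366 0.339
outer loop
vertex 0.497 -1.893 -4.648
vertex 0.86 -1.07 -4.686
vertex 0.054 -1.114 -2.676
endloop
endfacet
facet normal -0.900 0.435 0.032
outer loop
vertex -2.334 4.703 0.559
vertex -2.843 3.653 0.524
vertex -2.573 4.136 1.551
endloop
endfacet
facet normal -0.414 0.830 0.375
outer loop
vertex -2.334 4.703 0.559
vertex -2.573 4.136 1.551
vertex -1.557 4.697 1.43
endloop
endfacet
facet normal 0.106 0.990 -0.088
outer loop
vertex -2.334 4.703 0.559
vertex -1.557 4.697 1.43
vertex -1.199 4.561 0.327
endloop
endfacet
facet normal -0.059 0.695 -0.716
outer loop
vertex -2.334 4.703 0.559
vertex -1.199 4.561 0.327
vertex -1.994 3.916 -0.233
endloop
endfacet
facet normal -0.681 0.352 -0.642
outer loop
vertex -2.334 4.703 0.559
vertex -1.994 3.916 -0.233
vertex -2.843 3.653 0.524
endloop
endfacet
facet normal -0.131 0.430 0.893
outer loop
vertex -1.557 4.697 1.43
vertex -2.573 4.136 1.551
vertex -1.586 3.644 1.933
endloop
endfacet
facet normal -0.917 -0.208 0.339
outer loop
vertex -2.573 4.136 1.551
vertex -2.843 3.653 0.524
vertex -2.381 2.999 1.373
endloop
endfacet
facet normal -0.564 -0.343 -0.751
outer loop
vertex -2.843 3.653 0.524
vertex -1.994 3.916 -0.233
vertex -2.023 2.863 0.27
endloop
endfacet
facet normal 0.443 0.211 -0.872
outer loop
vertex -1.994 3.916 -0.233
vertex -1.199 4.561 0.327
vertex -1.007 3.424 0.149
endloop
endfacet
facet normal 0.709 0.690 0.145
outer loop
vertex -1.199 4.561 0.327
vertex -1.557 4.697 1.43
vertex -0.737 3.907 1.176
endloop
endfacet
facet normal 0.059 -0.695 0.716
outer loop
vertex -1.246 2.857 1.141
vertex -1.586 3.644 1.933
vertex -2.381 2.999 1.373
endloop
endfacet
facet normal -0.106 -0.990 0.088
outer loop
vertex -1.246 2.857 1.141
vertex -2.381 2.999 1.373
vertex -2.023 2.863 0.27
endloop
endfacet
facet normal 0.414 -0.830 -0.375
outer loop
vertex -1.246 2.857 1.141
vertex -2.023 2.863 0.27
vertex -1.007 3.424 0.149
endloop
endfacet
facet normal 0.900 -0.435 -0.032
outer loop
vertex -1.246 2.857 1.141
vertex -1.007 3.424 0.149
vertex -0.737 3.907 1.176
endloop
endfacet
facet normal 0.681 -0.352 0.642
outer loop
vertex -1.246 2.857 1.141
vertex -0.737 3.907 1.176
vertex -1.586 3.644 1.933
endloop
endfacet
facet normal -0.443 -0.211 0.872
outer loop
vertex -2.381 2.999 1.373
vertex -1.586 3.644 1.933
vertex -2.573 4.136 1.551
endloop
endfacet
facet normal -0.709 -0.690 -0.145
outer loop
vertex -2.023 2.863 0.27
vertex -2.381 2.999 1.373
vertex -2.843 3.653 0.524
endloop
endfacet
facet normal 0.131 -0.430 -0.893
outer loop
vertex -1.007 3.424 0.149
vertex -2.023 2.863 0.27
vertex -1.994 3.916 -0.233
endloop
endfacet
facet normal 0.917 0.208 -0.339
outer loop
vertex -0.737 3.907 1.176
vertex -1.007 3.424 0.149
vertex -1.199 4.561 0.327
endloop
endfacet
facet normal 0.564 0.343 0.751
outer loop
vertex -1.586 3.644 1.933
vertex -0.737 3.907 1.176
vertex -1.557 4.697 1.43
endloop
endfacet

endsolid
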